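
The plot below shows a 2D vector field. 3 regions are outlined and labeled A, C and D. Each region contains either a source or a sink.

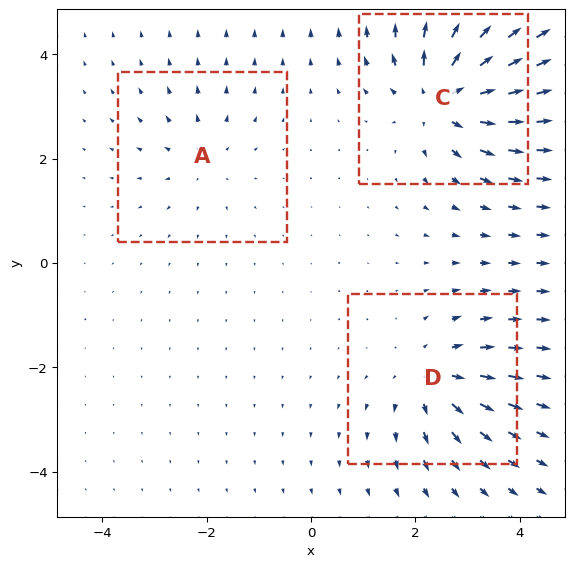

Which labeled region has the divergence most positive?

Divergence at each region's feature centre — A: about +2, C: about +6, D: about +4. Region C is most positive.

C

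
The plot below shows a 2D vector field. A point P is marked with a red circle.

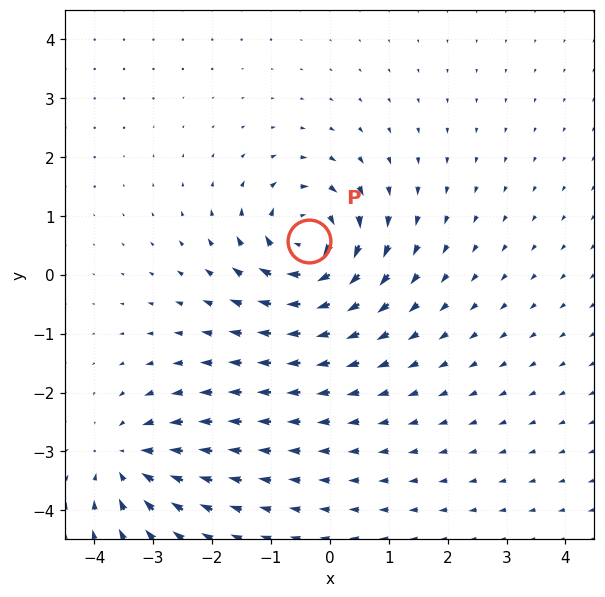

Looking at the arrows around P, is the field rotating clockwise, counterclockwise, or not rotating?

Near P at (-0.3, 0.6) the arrows circulate clockwise. The curl (z-component) there is about -5; negative curl means clockwise rotation.

clockwise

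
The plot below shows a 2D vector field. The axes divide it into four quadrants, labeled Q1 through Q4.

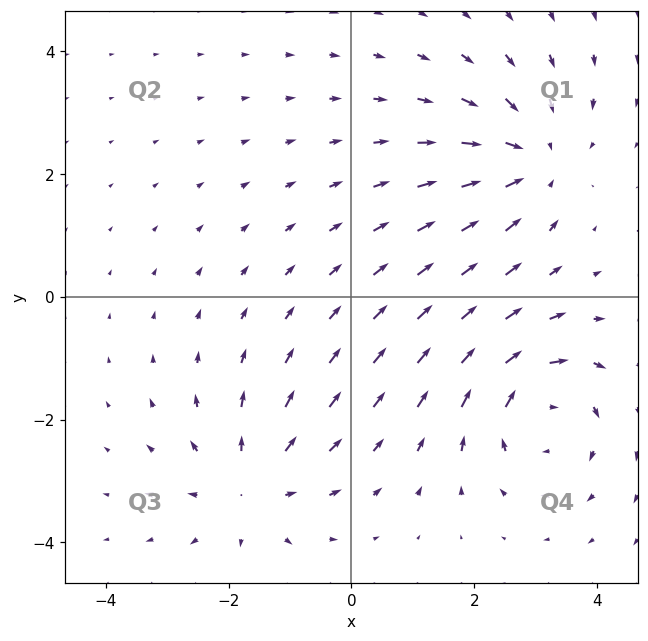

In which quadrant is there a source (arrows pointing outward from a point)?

Q3

The source sits at approximately (-1.7, -3.1), which lies in quadrant Q3. The divergence there is about +4, positive as expected for a source.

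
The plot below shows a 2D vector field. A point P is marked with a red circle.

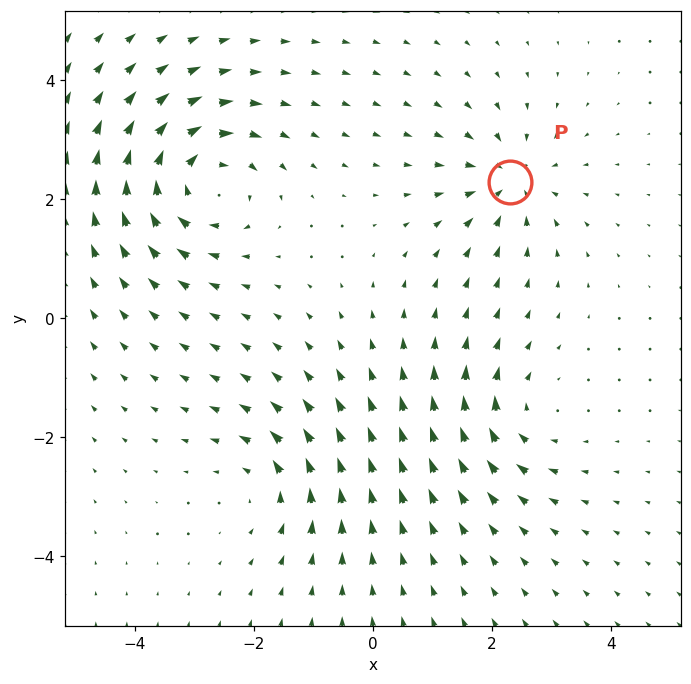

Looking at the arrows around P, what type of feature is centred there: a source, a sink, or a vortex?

sink

At P (2.3, 2.3) the arrows converge inward. Divergence about -4, curl ≈0 — negative divergence with near-zero curl is a sink.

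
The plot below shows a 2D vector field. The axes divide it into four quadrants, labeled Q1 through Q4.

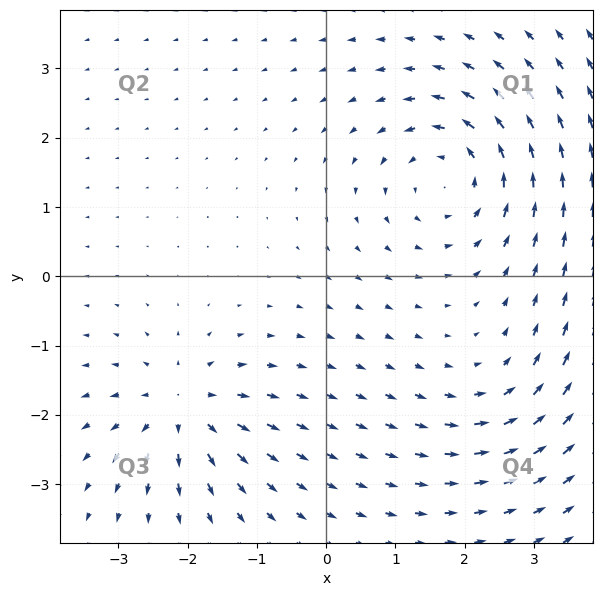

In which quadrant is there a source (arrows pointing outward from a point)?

Q3

The source sits at approximately (-2.1, -1.9), which lies in quadrant Q3. The divergence there is about +4, positive as expected for a source.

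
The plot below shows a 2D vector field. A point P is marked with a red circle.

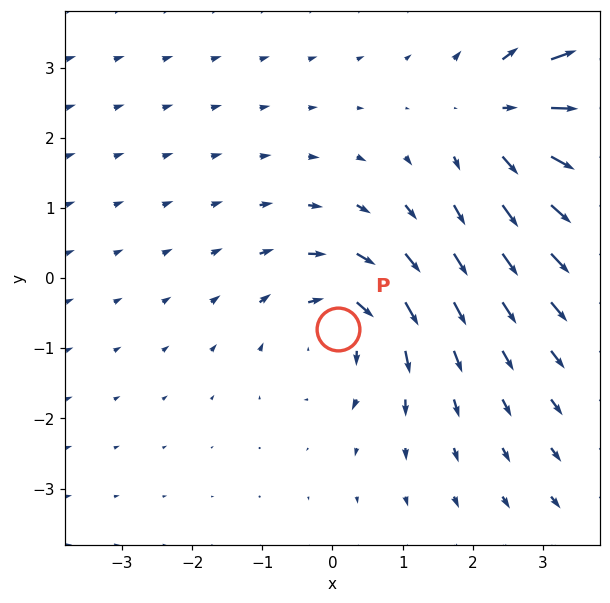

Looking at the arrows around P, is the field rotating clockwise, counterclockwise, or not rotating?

clockwise

Near P at (0.1, -0.7) the arrows circulate clockwise. The curl (z-component) there is about -3; negative curl means clockwise rotation.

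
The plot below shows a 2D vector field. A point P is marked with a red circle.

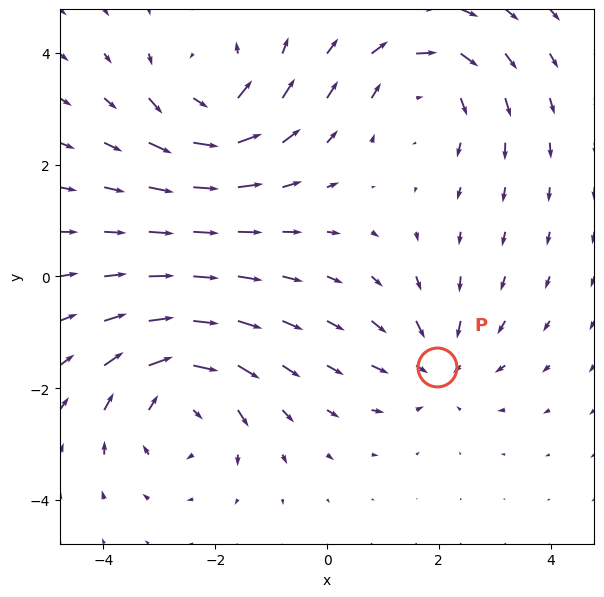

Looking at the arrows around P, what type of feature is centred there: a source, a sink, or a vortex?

sink

At P (2.0, -1.6) the arrows converge inward. Divergence about -3, curl ≈0 — negative divergence with near-zero curl is a sink.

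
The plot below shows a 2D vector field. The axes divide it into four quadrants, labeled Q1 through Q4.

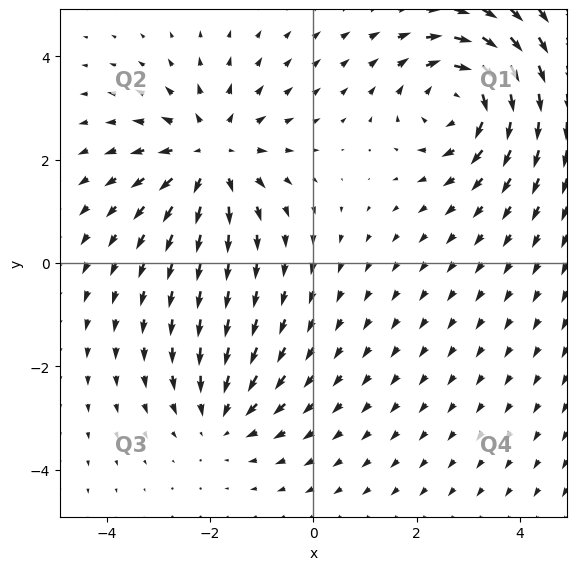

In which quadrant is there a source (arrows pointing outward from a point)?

The source sits at approximately (-2.0, 2.1), which lies in quadrant Q2. The divergence there is about +4, positive as expected for a source.

Q2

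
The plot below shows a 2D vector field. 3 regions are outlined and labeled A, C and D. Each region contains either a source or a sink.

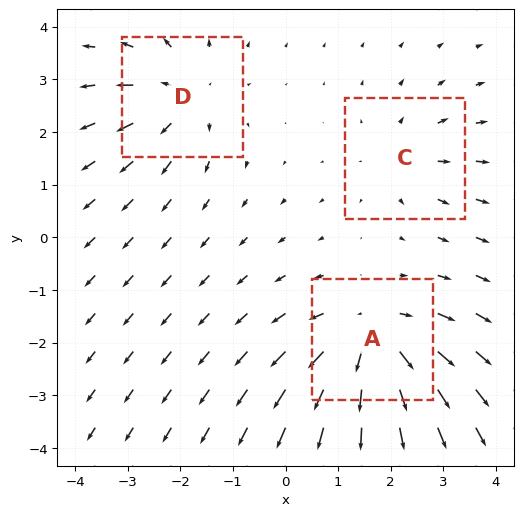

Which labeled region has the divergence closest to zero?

Divergence at each region's feature centre — A: about +5, C: about +2, D: about +3. Region C is closest to zero.

C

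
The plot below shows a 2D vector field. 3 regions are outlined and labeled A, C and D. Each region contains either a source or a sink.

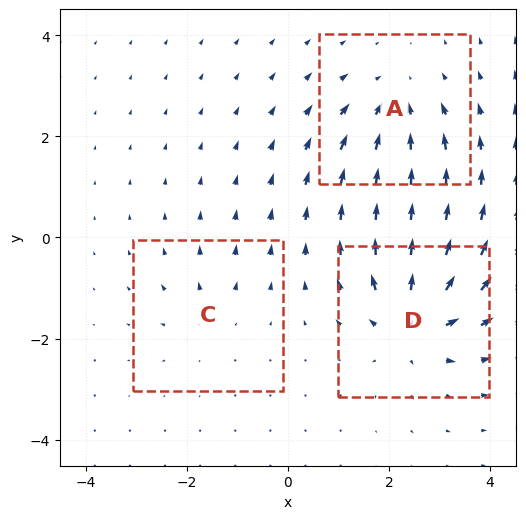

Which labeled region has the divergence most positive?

D

Divergence at each region's feature centre — A: about -4, C: about +2, D: about +5. Region D is most positive.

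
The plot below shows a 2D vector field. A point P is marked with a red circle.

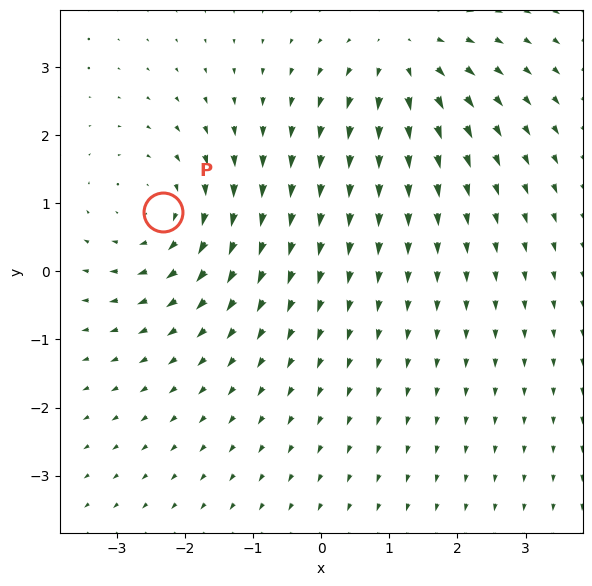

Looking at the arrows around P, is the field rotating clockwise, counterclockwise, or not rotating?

clockwise

Near P at (-2.3, 0.9) the arrows circulate clockwise. The curl (z-component) there is about -4; negative curl means clockwise rotation.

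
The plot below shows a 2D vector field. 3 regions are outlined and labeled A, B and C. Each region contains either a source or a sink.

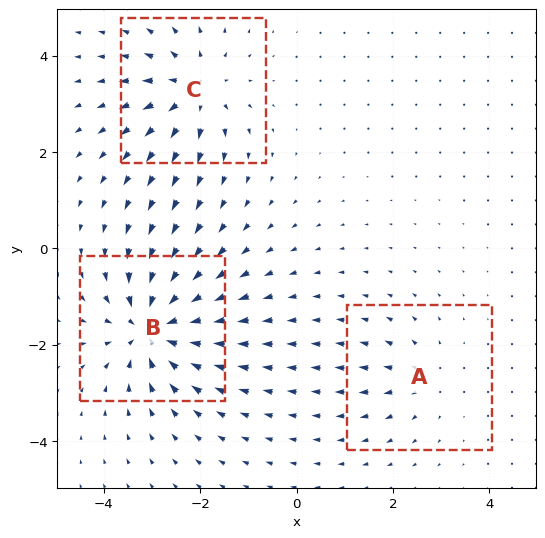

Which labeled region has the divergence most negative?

B

Divergence at each region's feature centre — A: about +2, B: about -6, C: about +4. Region B is most negative.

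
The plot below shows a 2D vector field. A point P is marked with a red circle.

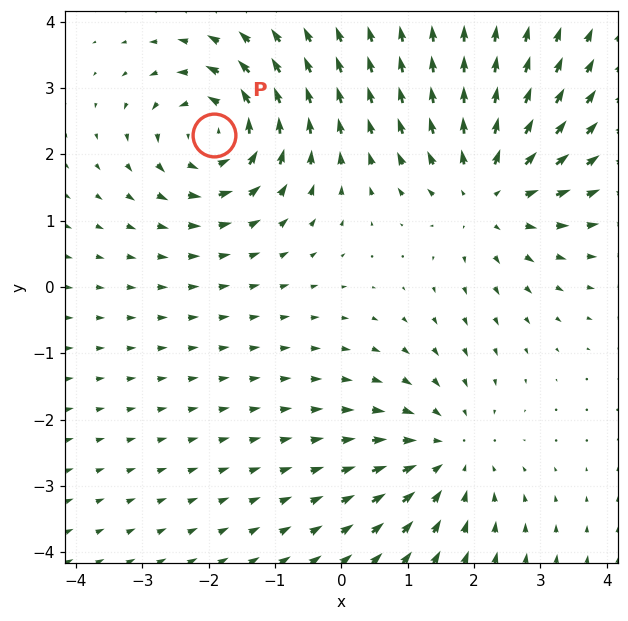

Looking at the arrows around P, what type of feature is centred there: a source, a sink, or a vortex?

vortex

At P (-1.9, 2.3) the arrows circulate counterclockwise. Divergence ≈0, curl about +5 — near-zero divergence with nonzero curl is a vortex.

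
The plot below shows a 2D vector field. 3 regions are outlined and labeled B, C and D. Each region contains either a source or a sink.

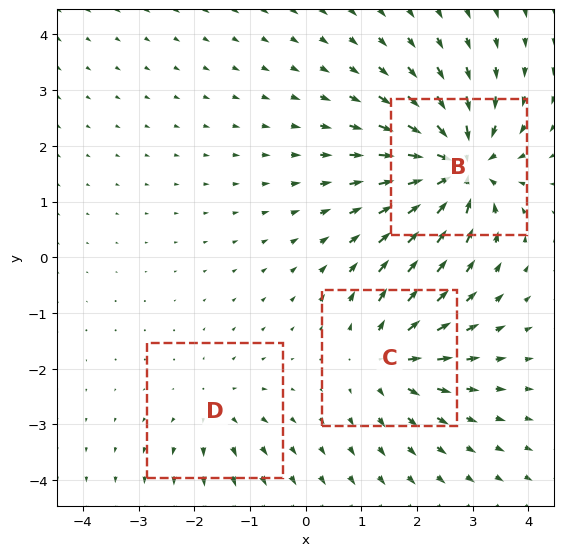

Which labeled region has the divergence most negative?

Divergence at each region's feature centre — B: about -7, C: about +4, D: about +3. Region B is most negative.

B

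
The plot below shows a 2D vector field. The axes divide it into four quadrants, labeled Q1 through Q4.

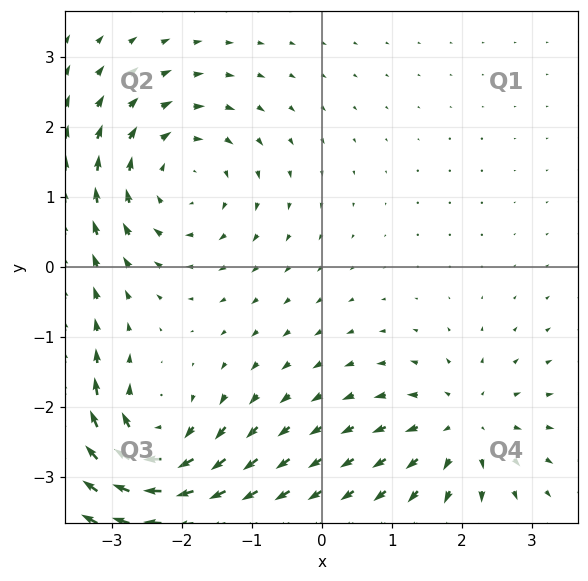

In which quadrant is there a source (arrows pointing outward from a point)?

Q4

The source sits at approximately (2.0, -2.3), which lies in quadrant Q4. The divergence there is about +4, positive as expected for a source.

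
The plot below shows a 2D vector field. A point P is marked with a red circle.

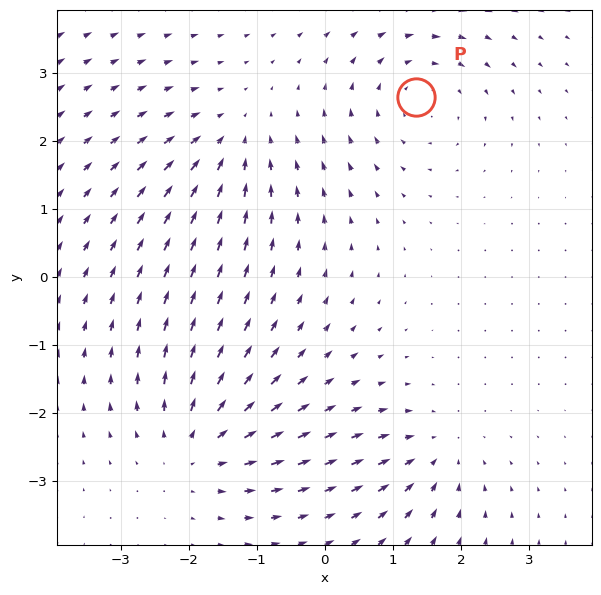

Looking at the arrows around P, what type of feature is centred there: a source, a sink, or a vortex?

At P (1.3, 2.6) the arrows circulate clockwise. Divergence ≈0, curl about -3 — near-zero divergence with nonzero curl is a vortex.

vortex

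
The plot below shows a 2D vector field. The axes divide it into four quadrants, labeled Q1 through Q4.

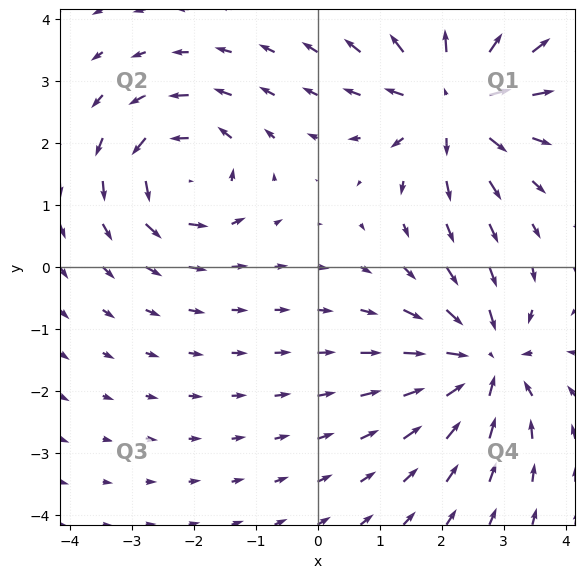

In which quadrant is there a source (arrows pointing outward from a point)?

The source sits at approximately (2.2, 2.7), which lies in quadrant Q1. The divergence there is about +5, positive as expected for a source.

Q1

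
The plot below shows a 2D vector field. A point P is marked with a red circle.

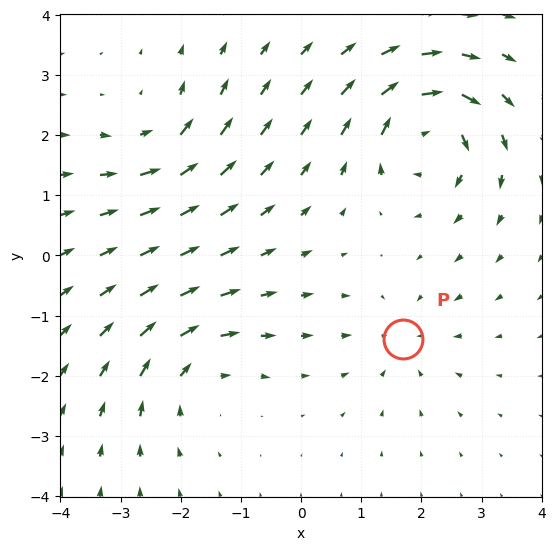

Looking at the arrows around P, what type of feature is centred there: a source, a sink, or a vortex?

At P (1.7, -1.4) the arrows converge inward. Divergence about -3, curl ≈0 — negative divergence with near-zero curl is a sink.

sink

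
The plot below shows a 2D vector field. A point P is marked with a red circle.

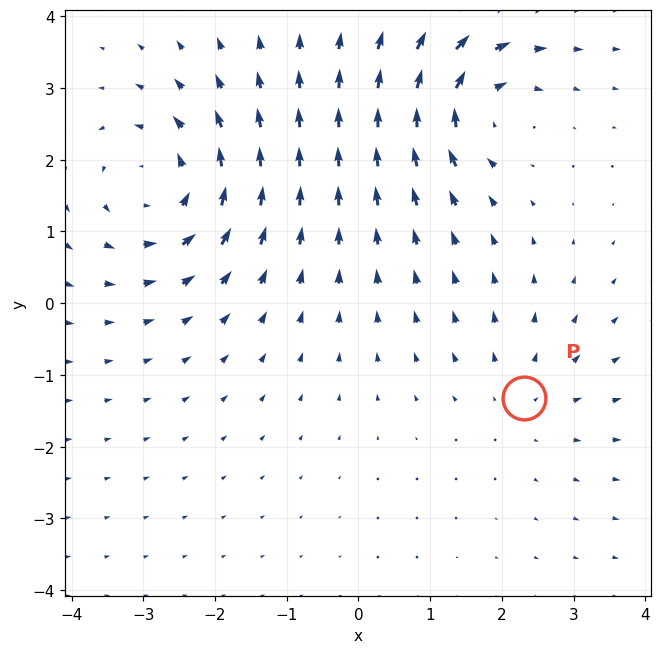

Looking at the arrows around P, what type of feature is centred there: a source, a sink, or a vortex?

At P (2.3, -1.3) the arrows spread outward. Divergence about +2, curl ≈0 — positive divergence with near-zero curl is a source.

source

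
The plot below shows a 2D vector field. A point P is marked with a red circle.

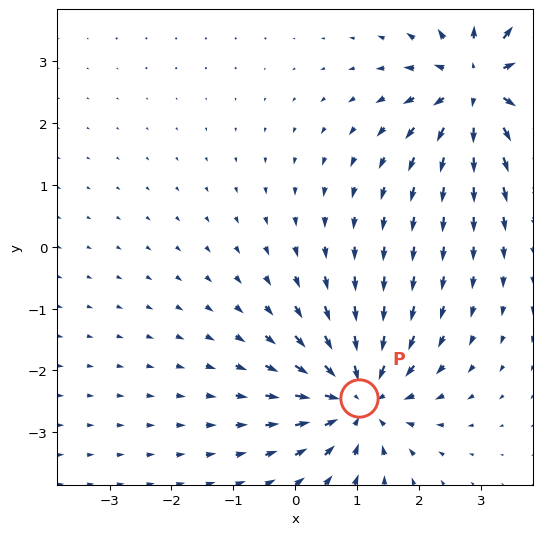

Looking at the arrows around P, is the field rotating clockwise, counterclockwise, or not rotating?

Near P at (1.0, -2.4) the arrows show no circulation. The curl there is ≈0.

not rotating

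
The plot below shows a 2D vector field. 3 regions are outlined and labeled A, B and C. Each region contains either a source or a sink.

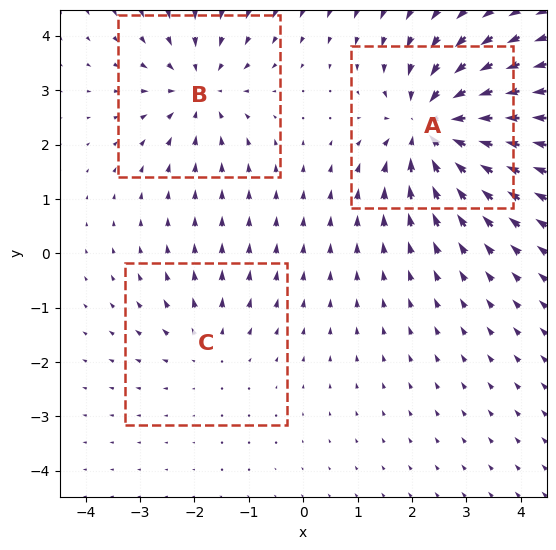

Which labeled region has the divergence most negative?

Divergence at each region's feature centre — A: about -5, B: about -3, C: about +2. Region A is most negative.

A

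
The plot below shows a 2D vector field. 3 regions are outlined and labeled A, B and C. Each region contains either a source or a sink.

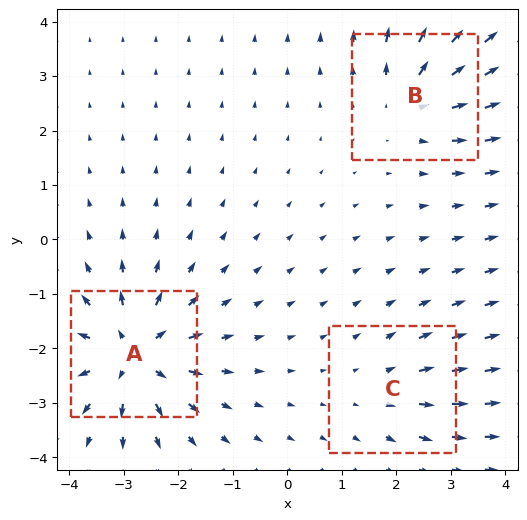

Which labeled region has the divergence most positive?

Divergence at each region's feature centre — A: about +5, B: about +4, C: about +2. Region A is most positive.

A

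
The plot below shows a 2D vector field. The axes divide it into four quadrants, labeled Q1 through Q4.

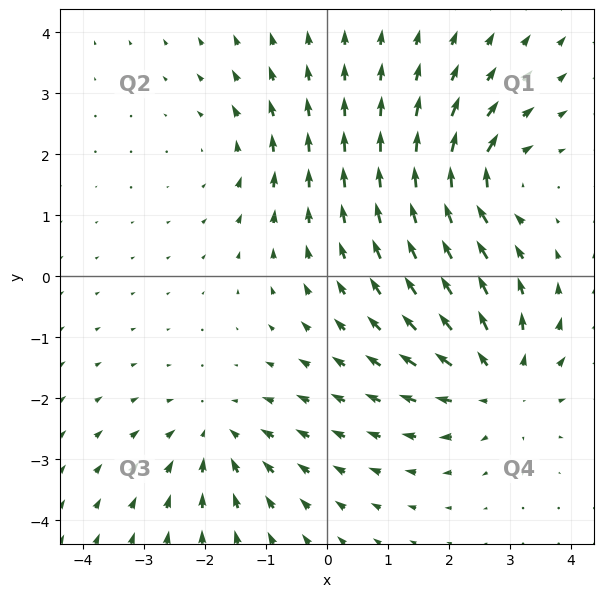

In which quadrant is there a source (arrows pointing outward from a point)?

The source sits at approximately (2.8, -1.7), which lies in quadrant Q4. The divergence there is about +5, positive as expected for a source.

Q4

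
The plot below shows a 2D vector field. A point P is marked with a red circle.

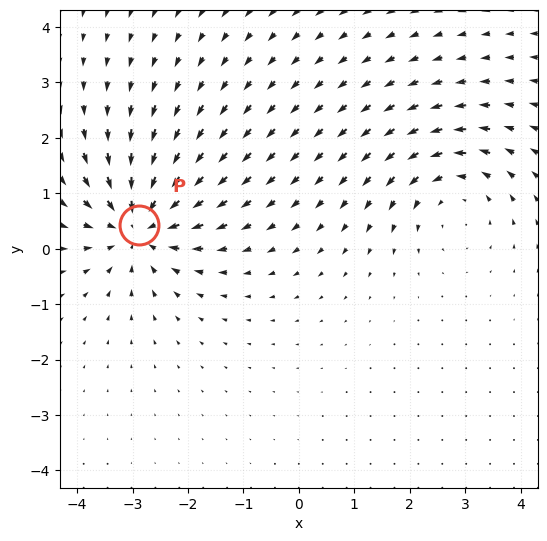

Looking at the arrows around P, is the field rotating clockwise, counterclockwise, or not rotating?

not rotating

Near P at (-2.9, 0.4) the arrows show no circulation. The curl there is ≈0.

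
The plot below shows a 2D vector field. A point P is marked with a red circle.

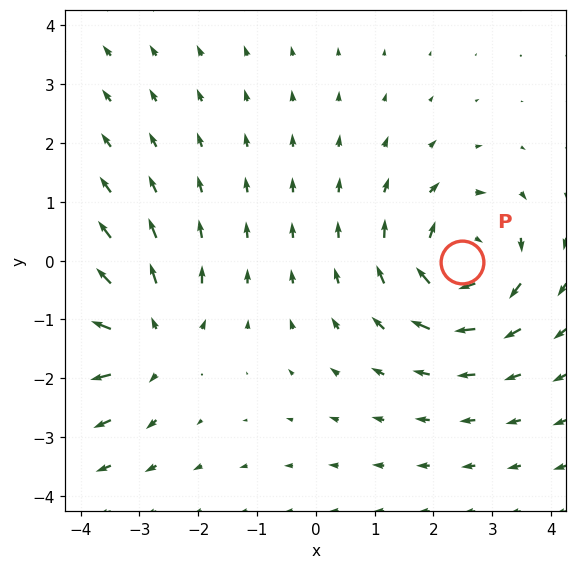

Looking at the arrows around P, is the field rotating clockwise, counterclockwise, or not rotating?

clockwise

Near P at (2.5, -0.0) the arrows circulate clockwise. The curl (z-component) there is about -4; negative curl means clockwise rotation.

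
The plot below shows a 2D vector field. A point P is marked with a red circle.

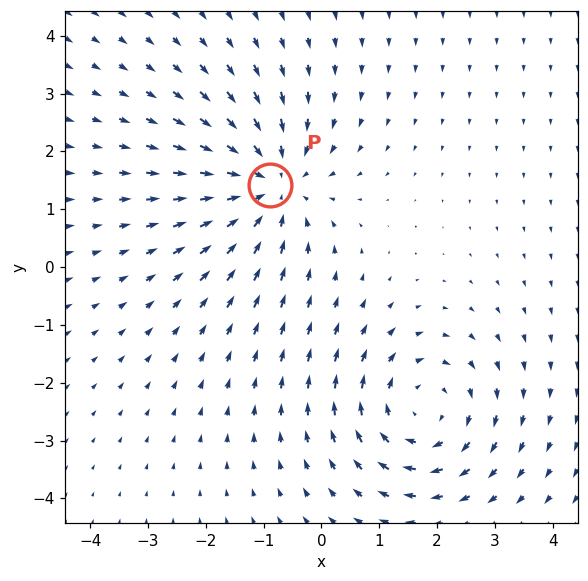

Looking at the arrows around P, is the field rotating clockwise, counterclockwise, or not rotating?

not rotating

Near P at (-0.9, 1.4) the arrows show no circulation. The curl there is ≈0.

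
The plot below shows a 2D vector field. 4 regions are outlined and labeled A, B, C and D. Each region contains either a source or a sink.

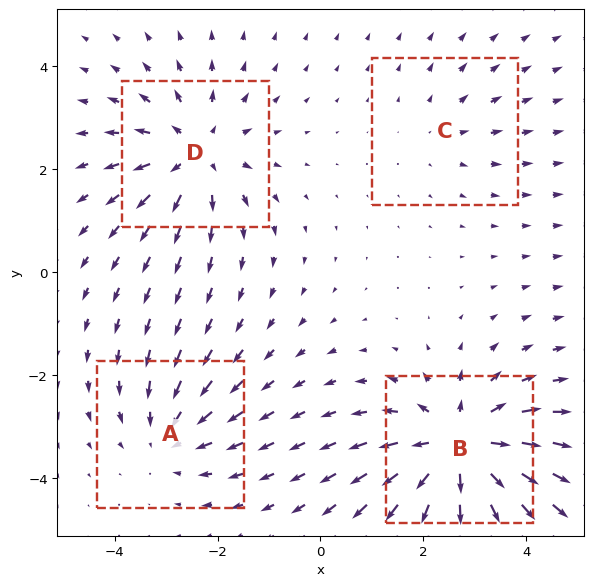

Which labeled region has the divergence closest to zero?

C

Divergence at each region's feature centre — A: about -3, B: about +6, C: about +2, D: about +5. Region C is closest to zero.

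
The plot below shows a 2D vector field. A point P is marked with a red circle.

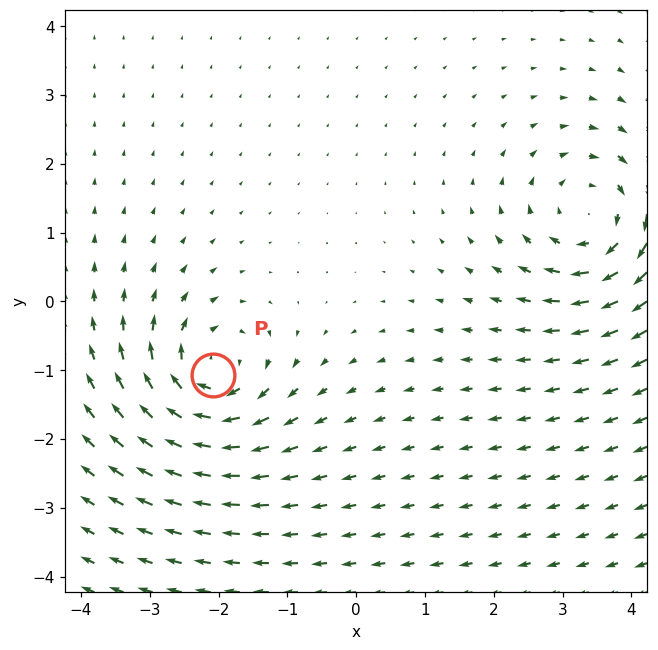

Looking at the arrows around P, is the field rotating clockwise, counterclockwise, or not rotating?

Near P at (-2.1, -1.1) the arrows circulate clockwise. The curl (z-component) there is about -6; negative curl means clockwise rotation.

clockwise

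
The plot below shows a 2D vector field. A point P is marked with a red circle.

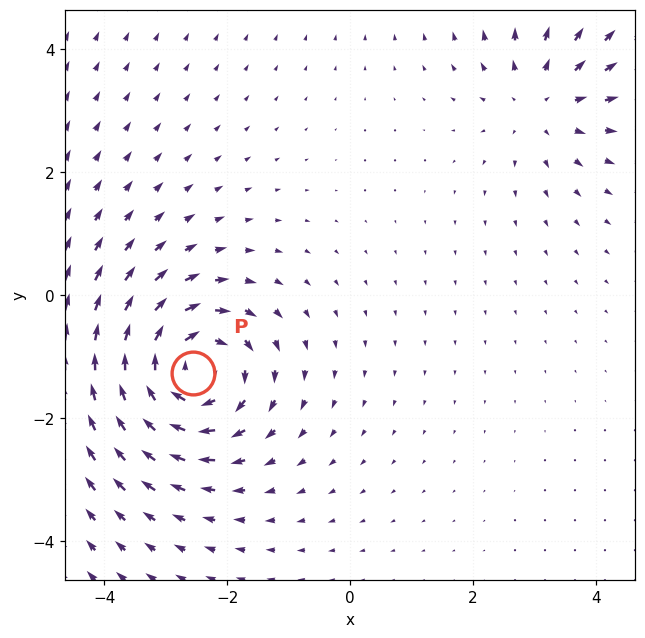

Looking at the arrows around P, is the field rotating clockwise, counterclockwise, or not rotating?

Near P at (-2.6, -1.3) the arrows circulate clockwise. The curl (z-component) there is about -5; negative curl means clockwise rotation.

clockwise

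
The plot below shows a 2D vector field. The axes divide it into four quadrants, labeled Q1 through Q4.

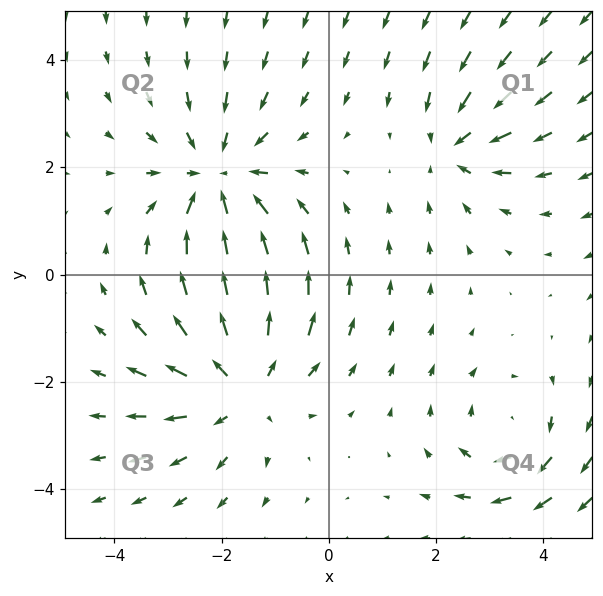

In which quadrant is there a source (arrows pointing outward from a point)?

Q3

The source sits at approximately (-1.6, -2.0), which lies in quadrant Q3. The divergence there is about +4, positive as expected for a source.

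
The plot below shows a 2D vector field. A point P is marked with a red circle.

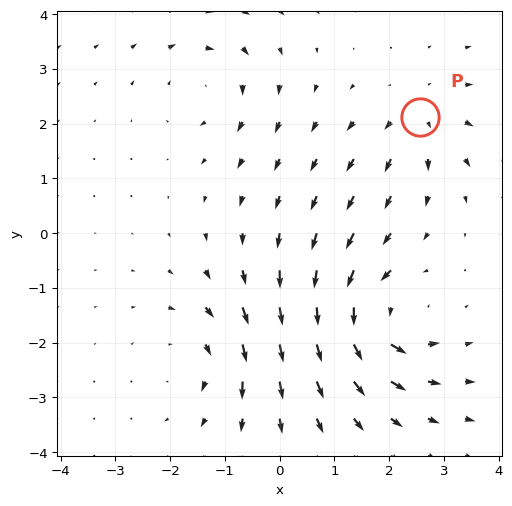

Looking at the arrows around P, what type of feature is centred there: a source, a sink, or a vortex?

source

At P (2.6, 2.1) the arrows spread outward. Divergence about +3, curl ≈0 — positive divergence with near-zero curl is a source.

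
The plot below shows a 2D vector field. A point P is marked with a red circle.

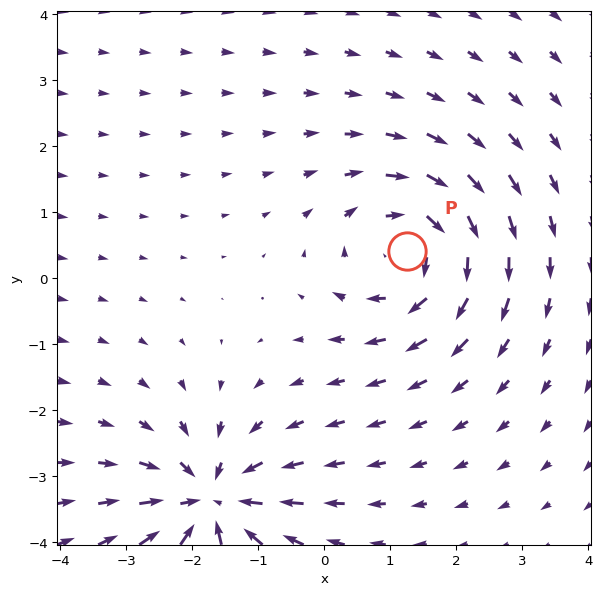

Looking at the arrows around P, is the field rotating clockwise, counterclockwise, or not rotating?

clockwise

Near P at (1.3, 0.4) the arrows circulate clockwise. The curl (z-component) there is about -4; negative curl means clockwise rotation.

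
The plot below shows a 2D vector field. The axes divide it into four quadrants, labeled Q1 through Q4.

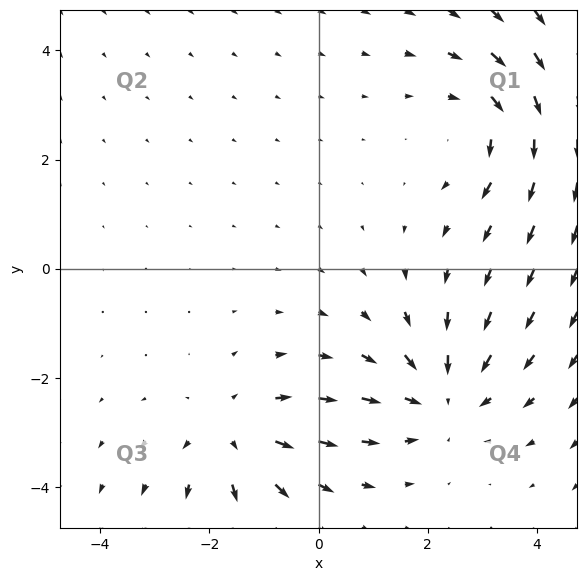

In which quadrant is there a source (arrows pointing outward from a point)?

The source sits at approximately (-1.6, -3.0), which lies in quadrant Q3. The divergence there is about +3, positive as expected for a source.

Q3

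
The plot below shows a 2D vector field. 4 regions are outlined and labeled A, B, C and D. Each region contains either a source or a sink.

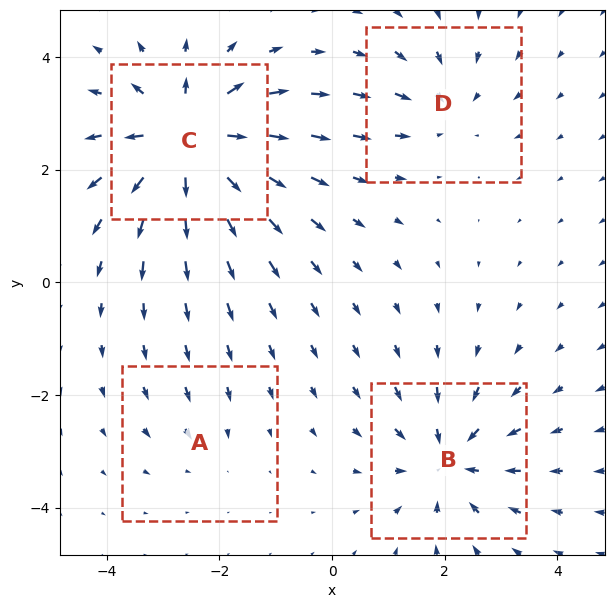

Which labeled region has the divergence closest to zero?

A

Divergence at each region's feature centre — A: about -2, B: about -5, C: about +8, D: about -4. Region A is closest to zero.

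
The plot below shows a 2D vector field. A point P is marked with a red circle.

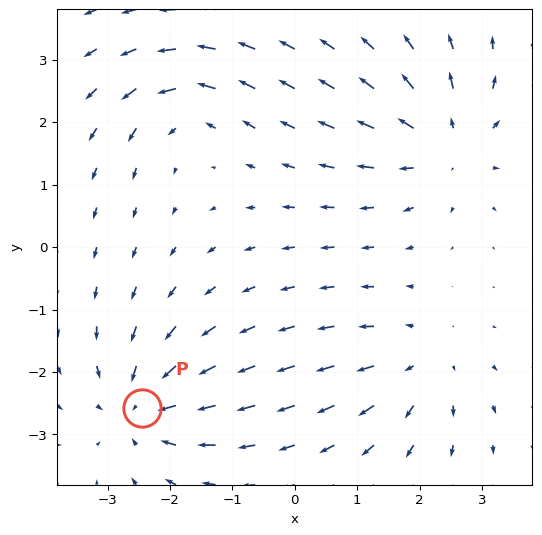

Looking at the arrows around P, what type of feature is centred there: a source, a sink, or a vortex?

At P (-2.5, -2.6) the arrows converge inward. Divergence about -5, curl ≈0 — negative divergence with near-zero curl is a sink.

sink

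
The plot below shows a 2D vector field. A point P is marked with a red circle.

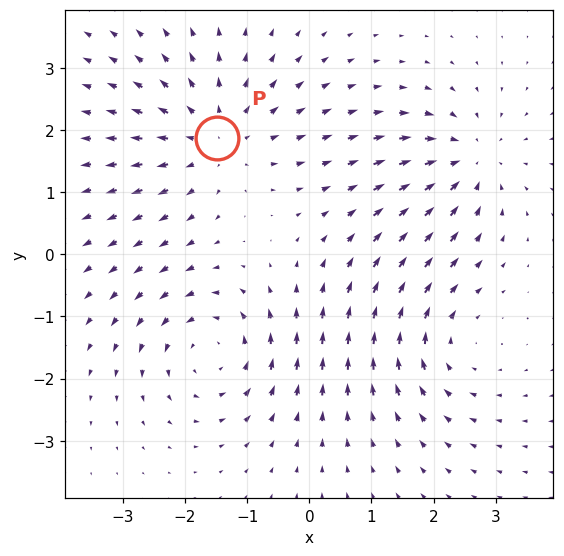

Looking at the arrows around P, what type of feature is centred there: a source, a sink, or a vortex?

At P (-1.5, 1.9) the arrows spread outward. Divergence about +4, curl ≈0 — positive divergence with near-zero curl is a source.

source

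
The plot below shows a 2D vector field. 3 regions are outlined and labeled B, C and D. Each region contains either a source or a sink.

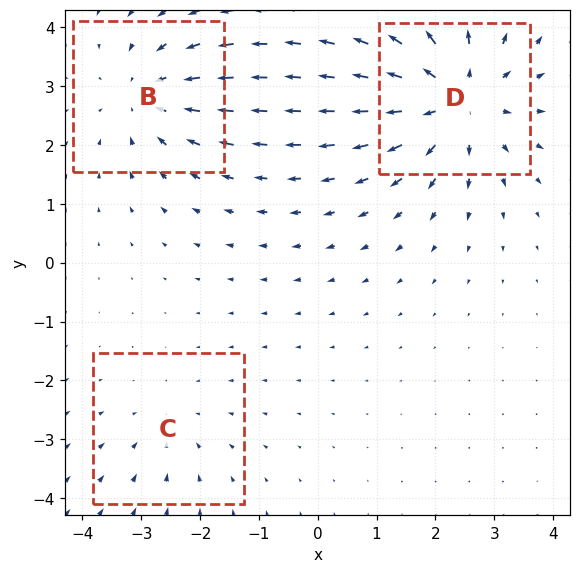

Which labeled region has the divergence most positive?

D

Divergence at each region's feature centre — B: about -3, C: about -2, D: about +5. Region D is most positive.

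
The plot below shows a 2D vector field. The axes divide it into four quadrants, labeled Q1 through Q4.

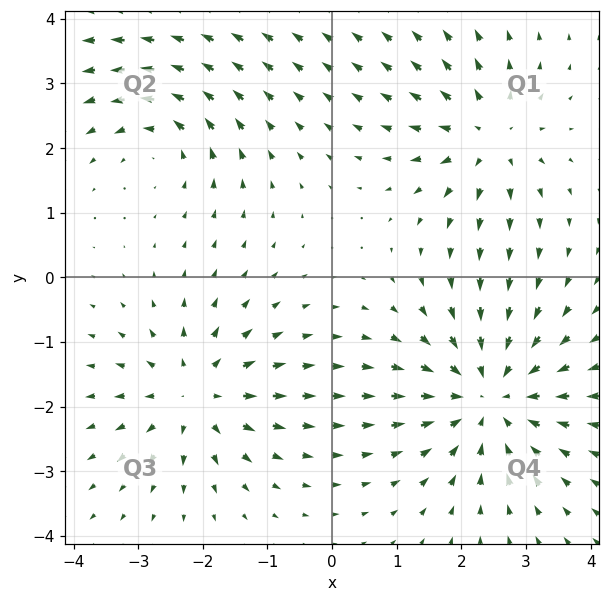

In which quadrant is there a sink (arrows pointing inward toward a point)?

Q4

The sink sits at approximately (2.4, -1.8), which lies in quadrant Q4. The divergence there is about -5, negative as expected for a sink.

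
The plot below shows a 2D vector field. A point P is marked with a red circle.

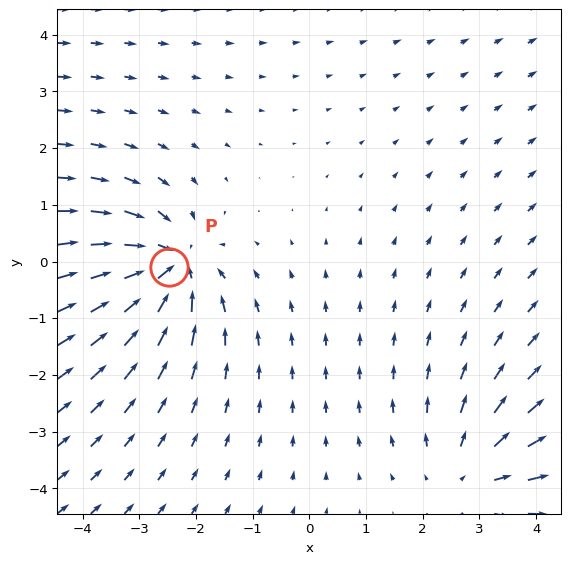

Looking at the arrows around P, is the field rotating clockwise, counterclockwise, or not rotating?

Near P at (-2.5, -0.1) the arrows show no circulation. The curl there is ≈0.

not rotating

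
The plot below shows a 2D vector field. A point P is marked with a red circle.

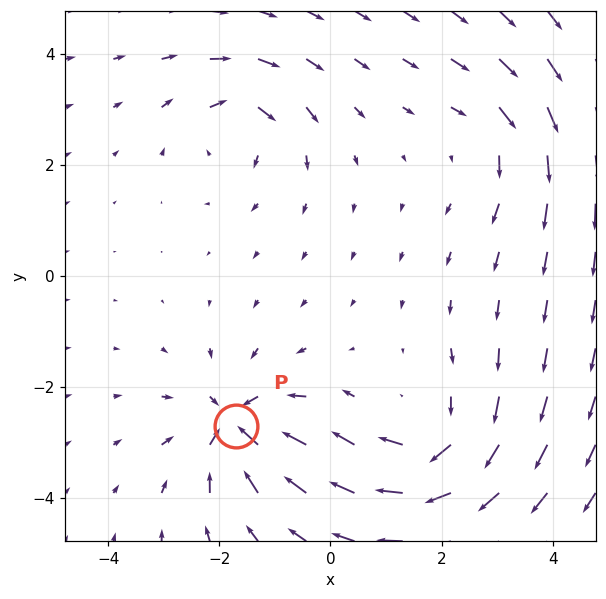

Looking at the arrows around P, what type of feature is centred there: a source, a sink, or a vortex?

sink

At P (-1.7, -2.7) the arrows converge inward. Divergence about -6, curl ≈0 — negative divergence with near-zero curl is a sink.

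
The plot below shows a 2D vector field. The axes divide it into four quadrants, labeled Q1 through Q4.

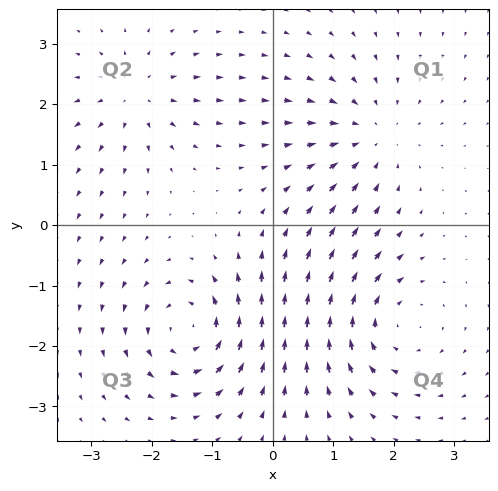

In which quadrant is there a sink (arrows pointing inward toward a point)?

The sink sits at approximately (1.6, 1.5), which lies in quadrant Q1. The divergence there is about -3, negative as expected for a sink.

Q1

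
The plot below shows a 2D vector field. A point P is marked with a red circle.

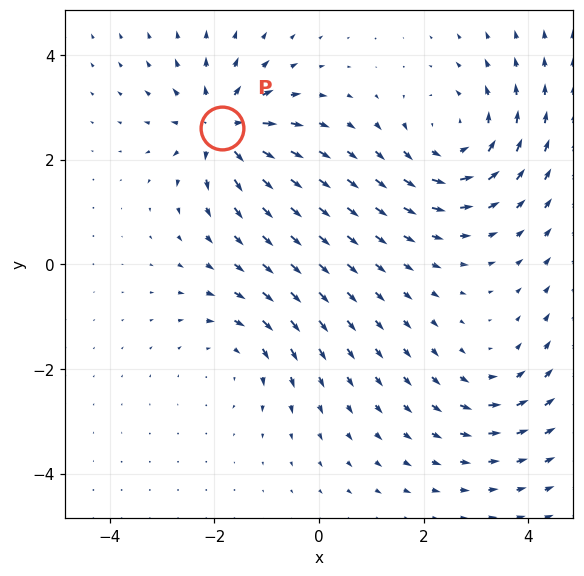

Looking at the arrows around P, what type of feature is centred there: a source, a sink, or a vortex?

source

At P (-1.9, 2.6) the arrows spread outward. Divergence about +5, curl ≈0 — positive divergence with near-zero curl is a source.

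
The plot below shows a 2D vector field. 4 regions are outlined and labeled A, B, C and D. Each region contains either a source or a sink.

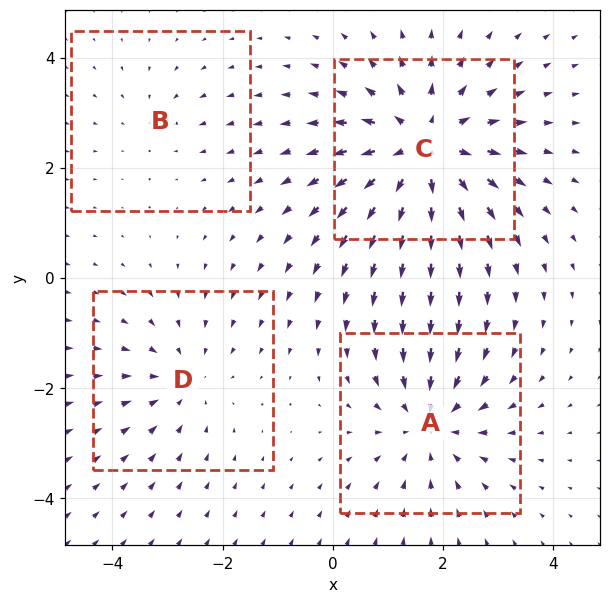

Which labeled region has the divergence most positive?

C

Divergence at each region's feature centre — A: about -4, B: about -2, C: about +6, D: about -3. Region C is most positive.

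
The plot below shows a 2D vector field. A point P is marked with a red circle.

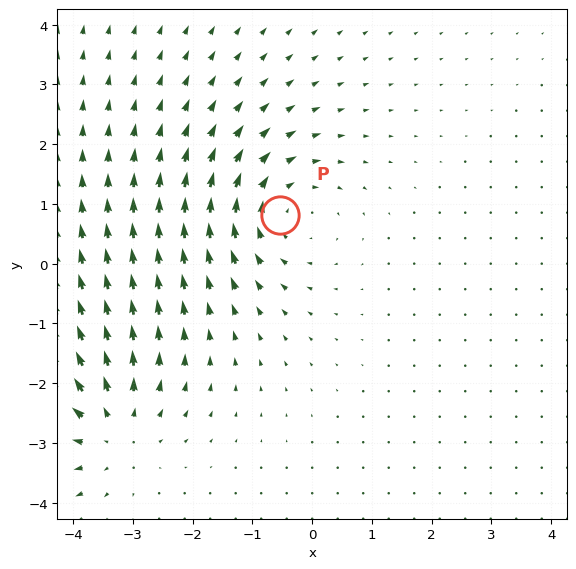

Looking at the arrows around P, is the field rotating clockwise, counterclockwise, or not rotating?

clockwise

Near P at (-0.5, 0.8) the arrows circulate clockwise. The curl (z-component) there is about -3; negative curl means clockwise rotation.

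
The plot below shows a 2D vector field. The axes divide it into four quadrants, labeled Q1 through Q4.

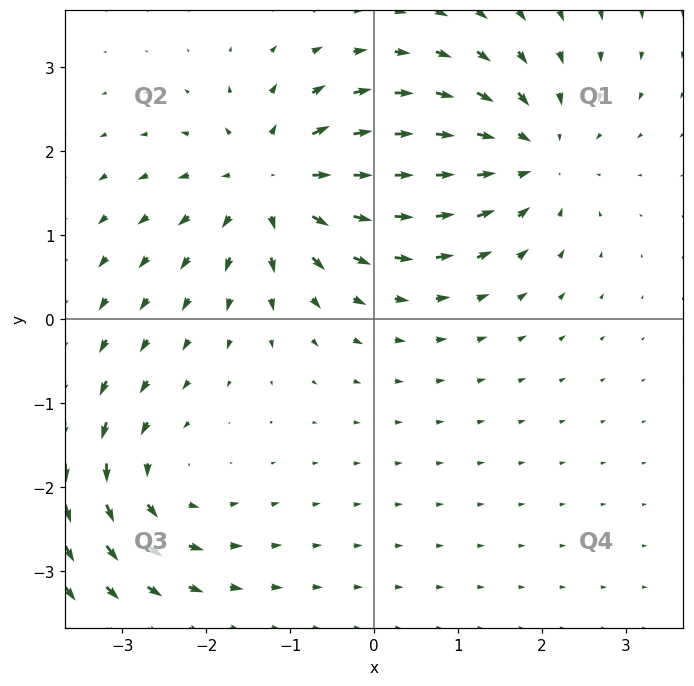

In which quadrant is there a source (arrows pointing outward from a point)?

Q2

The source sits at approximately (-1.2, 1.6), which lies in quadrant Q2. The divergence there is about +6, positive as expected for a source.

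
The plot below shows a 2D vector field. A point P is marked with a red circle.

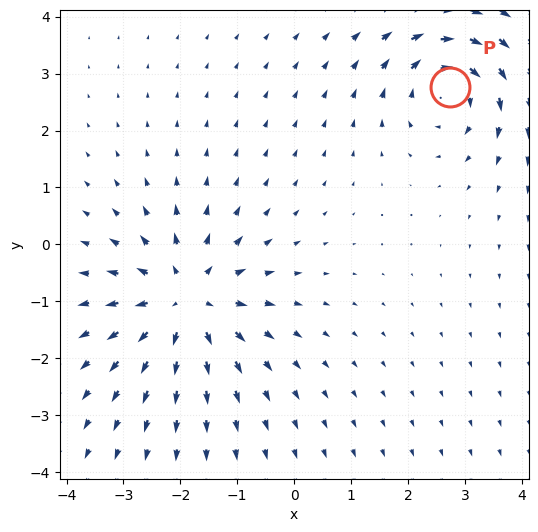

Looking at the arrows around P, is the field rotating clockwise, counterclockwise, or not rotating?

clockwise

Near P at (2.7, 2.8) the arrows circulate clockwise. The curl (z-component) there is about -3; negative curl means clockwise rotation.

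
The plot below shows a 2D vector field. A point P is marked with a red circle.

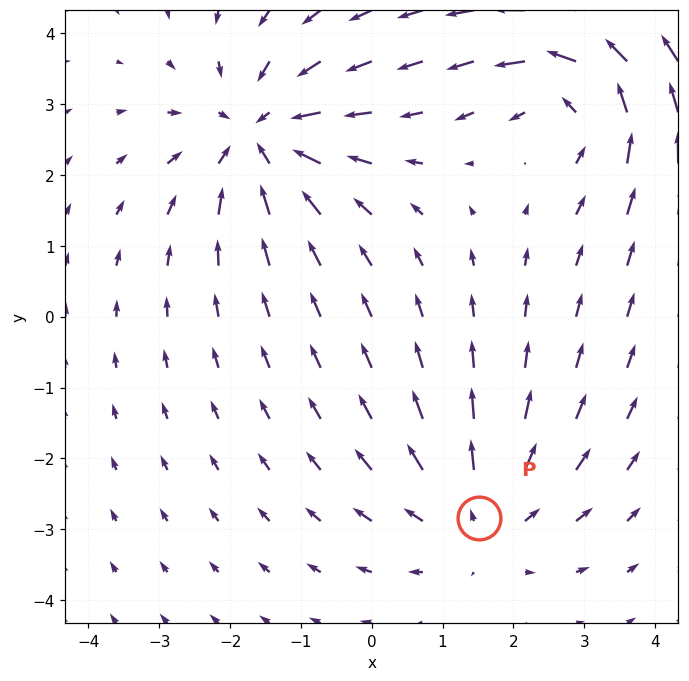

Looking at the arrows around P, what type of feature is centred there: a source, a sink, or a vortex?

source

At P (1.5, -2.8) the arrows spread outward. Divergence about +2, curl ≈0 — positive divergence with near-zero curl is a source.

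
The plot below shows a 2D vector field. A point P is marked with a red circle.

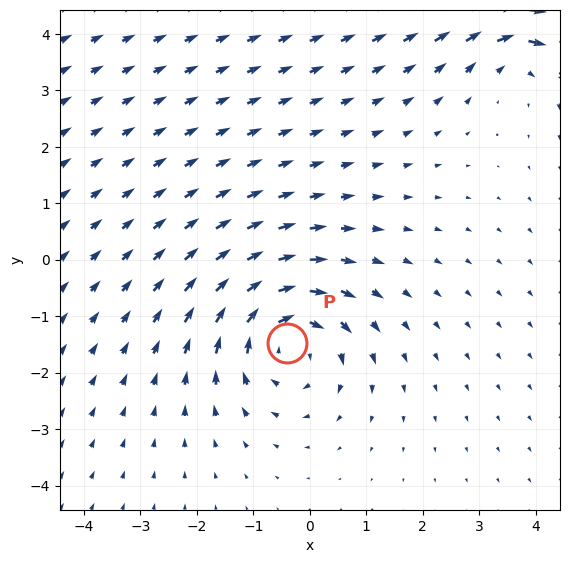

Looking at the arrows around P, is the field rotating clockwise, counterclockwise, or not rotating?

Near P at (-0.4, -1.5) the arrows circulate clockwise. The curl (z-component) there is about -4; negative curl means clockwise rotation.

clockwise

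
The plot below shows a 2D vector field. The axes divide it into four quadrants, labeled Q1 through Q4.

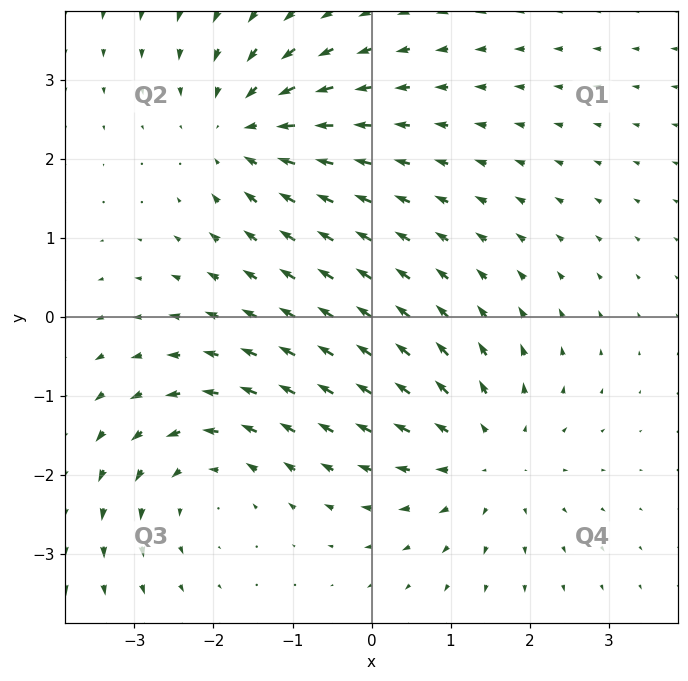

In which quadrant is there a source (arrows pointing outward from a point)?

Q4

The source sits at approximately (1.5, -1.7), which lies in quadrant Q4. The divergence there is about +4, positive as expected for a source.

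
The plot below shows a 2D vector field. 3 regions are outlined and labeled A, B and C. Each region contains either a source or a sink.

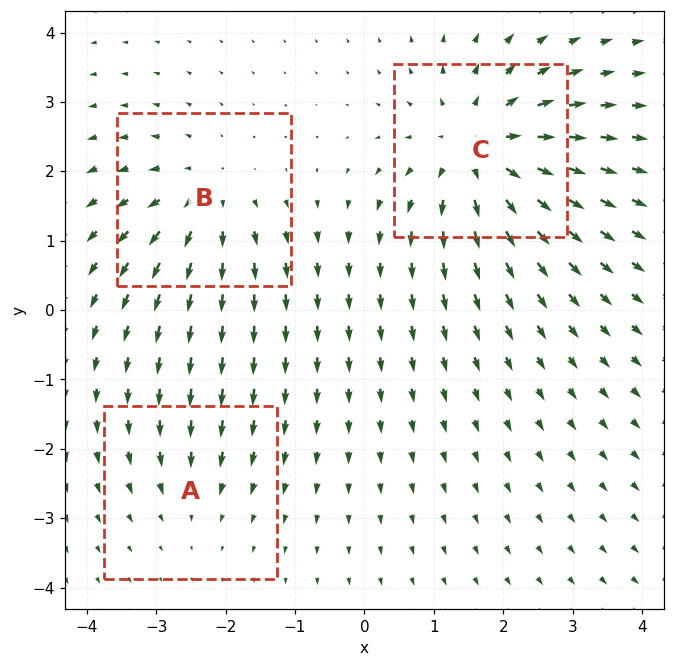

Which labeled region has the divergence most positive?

C

Divergence at each region's feature centre — A: about -2, B: about +4, C: about +5. Region C is most positive.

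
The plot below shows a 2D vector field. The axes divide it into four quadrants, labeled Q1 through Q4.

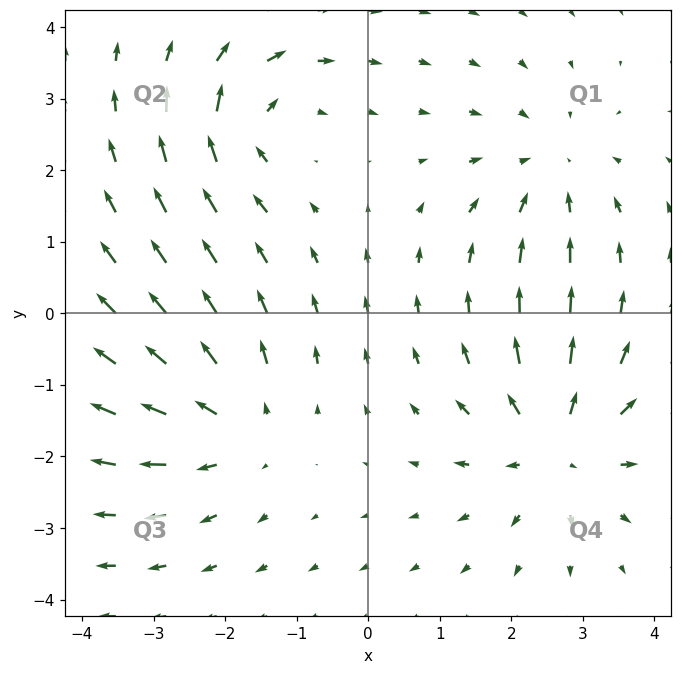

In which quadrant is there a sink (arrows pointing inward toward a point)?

Q1

The sink sits at approximately (2.5, 2.0), which lies in quadrant Q1. The divergence there is about -3, negative as expected for a sink.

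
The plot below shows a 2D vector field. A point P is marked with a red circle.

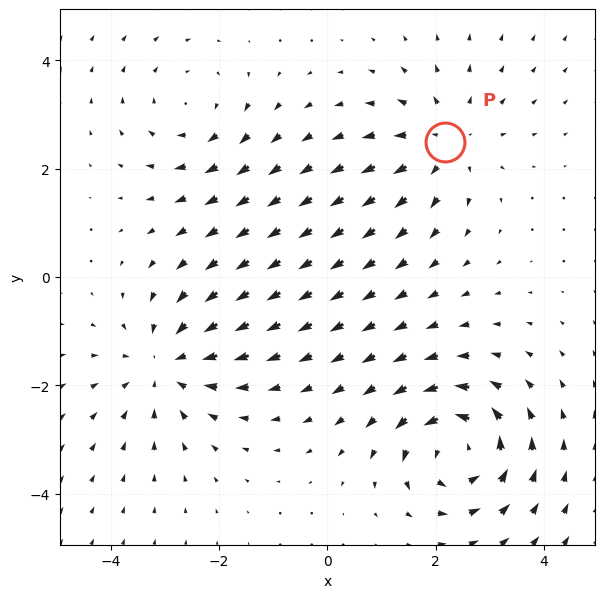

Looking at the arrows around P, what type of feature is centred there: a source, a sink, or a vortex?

source

At P (2.2, 2.5) the arrows spread outward. Divergence about +3, curl ≈0 — positive divergence with near-zero curl is a source.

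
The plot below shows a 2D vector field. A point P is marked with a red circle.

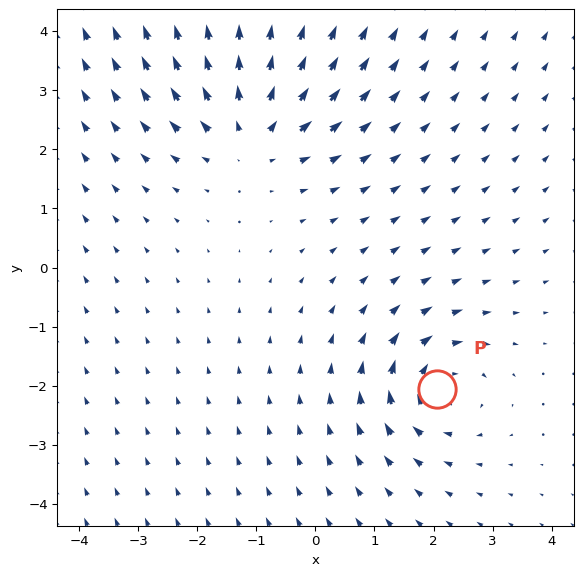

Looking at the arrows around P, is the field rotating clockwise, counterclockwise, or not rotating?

Near P at (2.1, -2.1) the arrows circulate clockwise. The curl (z-component) there is about -4; negative curl means clockwise rotation.

clockwise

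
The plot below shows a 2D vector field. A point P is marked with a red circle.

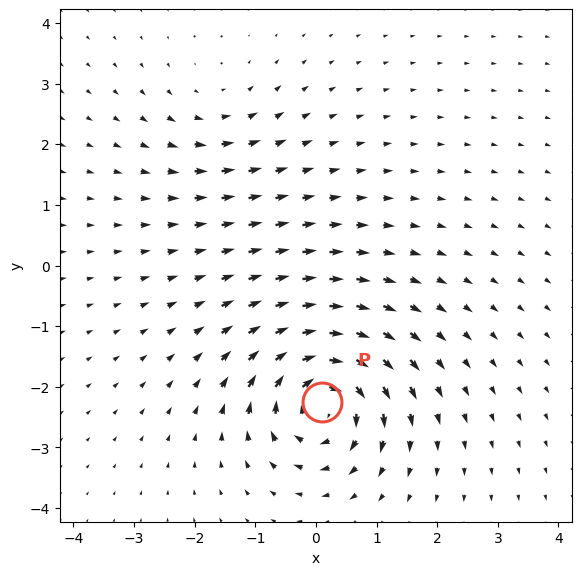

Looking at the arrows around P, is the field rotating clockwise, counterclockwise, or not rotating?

clockwise

Near P at (0.1, -2.2) the arrows circulate clockwise. The curl (z-component) there is about -7; negative curl means clockwise rotation.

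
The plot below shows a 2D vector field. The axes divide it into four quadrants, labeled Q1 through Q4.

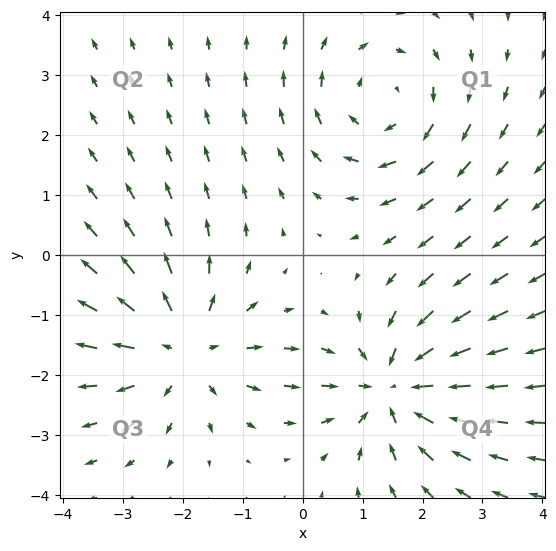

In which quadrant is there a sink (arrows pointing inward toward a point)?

The sink sits at approximately (1.5, -2.2), which lies in quadrant Q4. The divergence there is about -5, negative as expected for a sink.

Q4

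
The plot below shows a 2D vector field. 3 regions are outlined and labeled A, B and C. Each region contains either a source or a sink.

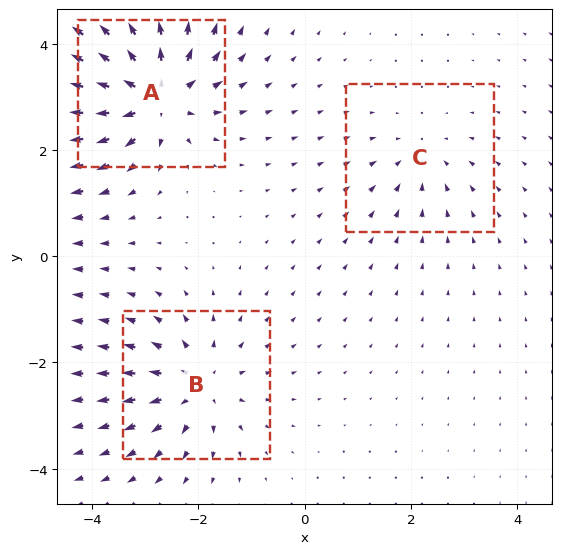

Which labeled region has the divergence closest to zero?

C

Divergence at each region's feature centre — A: about +5, B: about +3, C: about -2. Region C is closest to zero.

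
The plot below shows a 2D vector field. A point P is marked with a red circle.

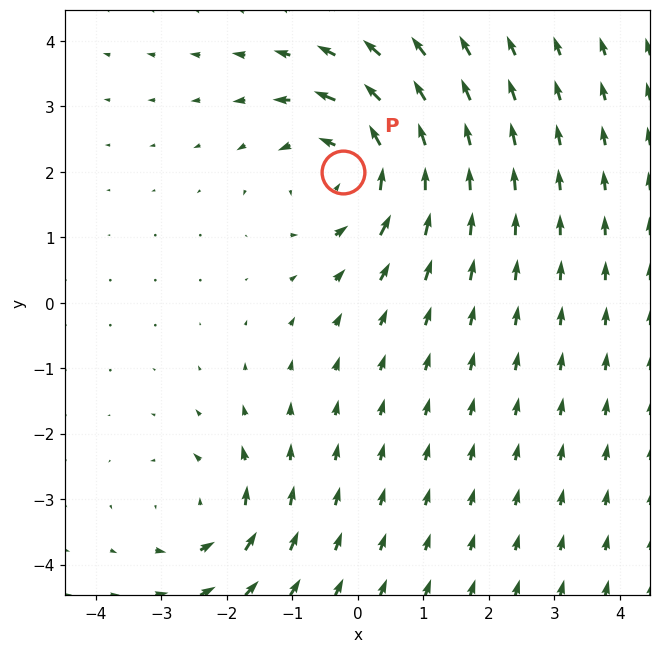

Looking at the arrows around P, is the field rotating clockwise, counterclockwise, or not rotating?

counterclockwise

Near P at (-0.2, 2.0) the arrows circulate counterclockwise. The curl (z-component) there is about +5; positive curl means counterclockwise rotation.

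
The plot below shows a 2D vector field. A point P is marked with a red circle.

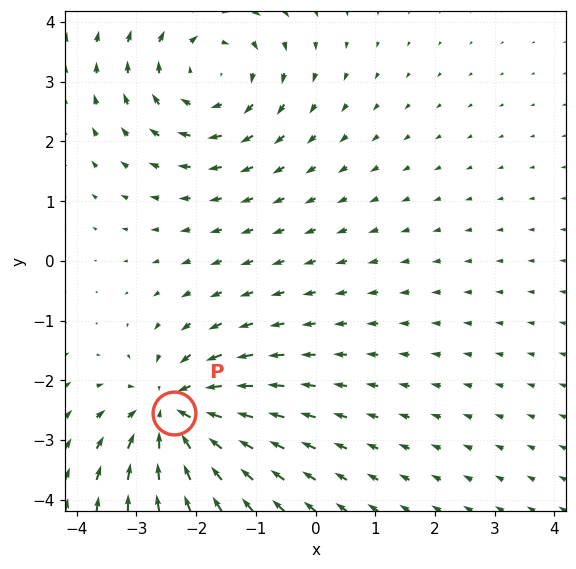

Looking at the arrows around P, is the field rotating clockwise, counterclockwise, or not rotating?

Near P at (-2.4, -2.5) the arrows show no circulation. The curl there is ≈0.

not rotating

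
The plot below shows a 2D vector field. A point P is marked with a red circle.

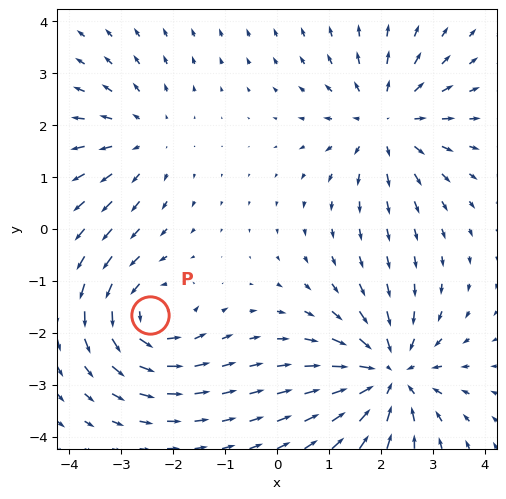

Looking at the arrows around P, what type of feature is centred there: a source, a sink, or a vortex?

At P (-2.4, -1.7) the arrows circulate counterclockwise. Divergence ≈0, curl about +5 — near-zero divergence with nonzero curl is a vortex.

vortex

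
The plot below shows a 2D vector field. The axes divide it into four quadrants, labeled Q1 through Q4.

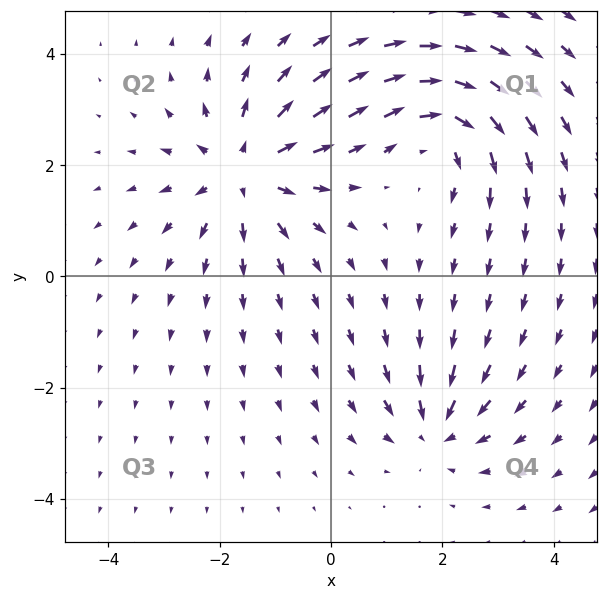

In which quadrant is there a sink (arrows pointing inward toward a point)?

The sink sits at approximately (1.9, -2.7), which lies in quadrant Q4. The divergence there is about -4, negative as expected for a sink.

Q4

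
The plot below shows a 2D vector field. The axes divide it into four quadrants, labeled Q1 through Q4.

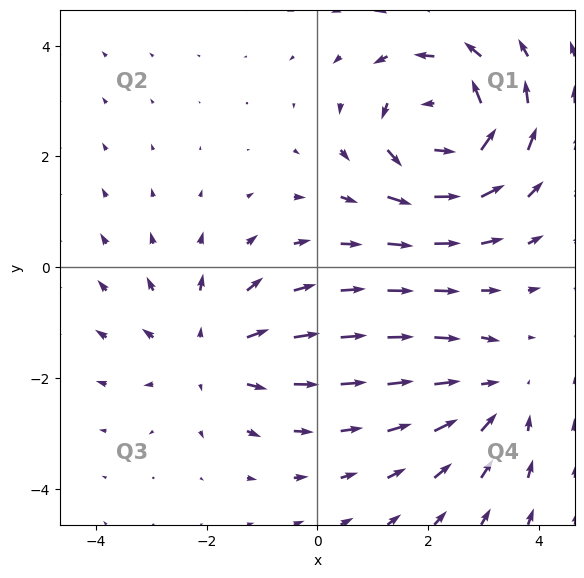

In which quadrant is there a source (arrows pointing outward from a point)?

Q3

The source sits at approximately (-1.9, -1.6), which lies in quadrant Q3. The divergence there is about +3, positive as expected for a source.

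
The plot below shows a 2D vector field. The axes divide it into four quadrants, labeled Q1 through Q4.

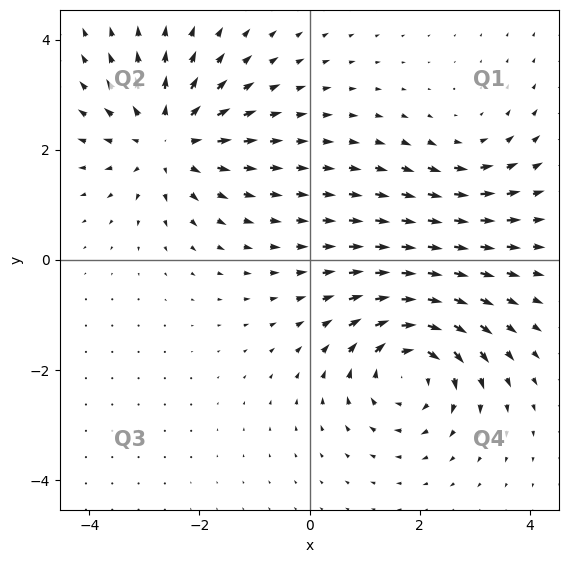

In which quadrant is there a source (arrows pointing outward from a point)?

Q2

The source sits at approximately (-2.6, 2.2), which lies in quadrant Q2. The divergence there is about +5, positive as expected for a source.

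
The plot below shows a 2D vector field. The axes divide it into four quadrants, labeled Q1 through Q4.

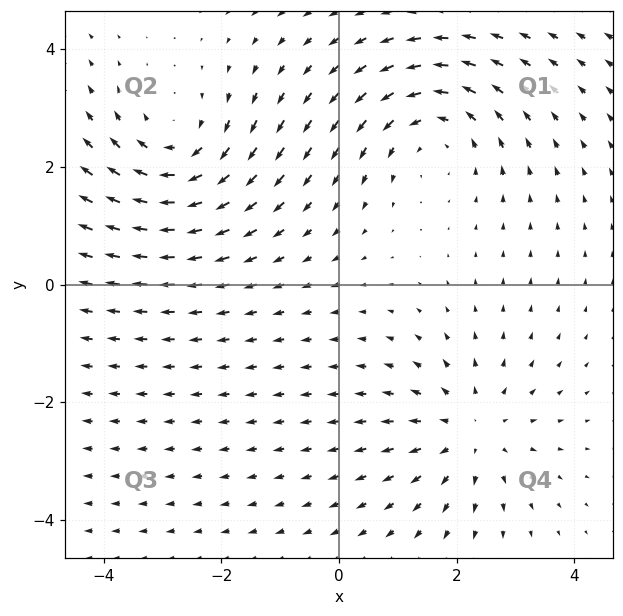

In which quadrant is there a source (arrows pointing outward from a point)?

Q4

The source sits at approximately (2.2, -2.5), which lies in quadrant Q4. The divergence there is about +3, positive as expected for a source.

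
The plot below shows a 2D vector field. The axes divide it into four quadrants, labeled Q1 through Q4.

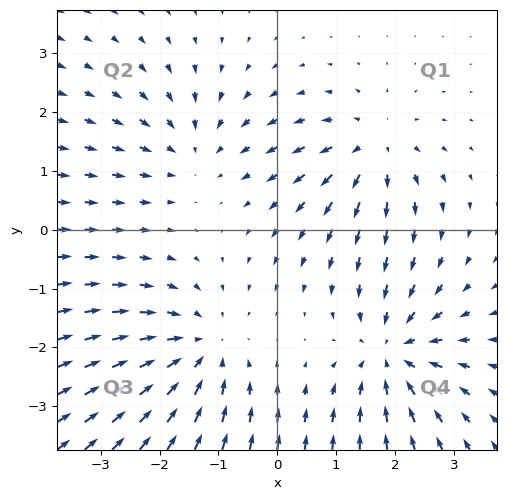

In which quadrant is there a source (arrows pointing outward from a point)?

Q1

The source sits at approximately (1.6, 1.4), which lies in quadrant Q1. The divergence there is about +4, positive as expected for a source.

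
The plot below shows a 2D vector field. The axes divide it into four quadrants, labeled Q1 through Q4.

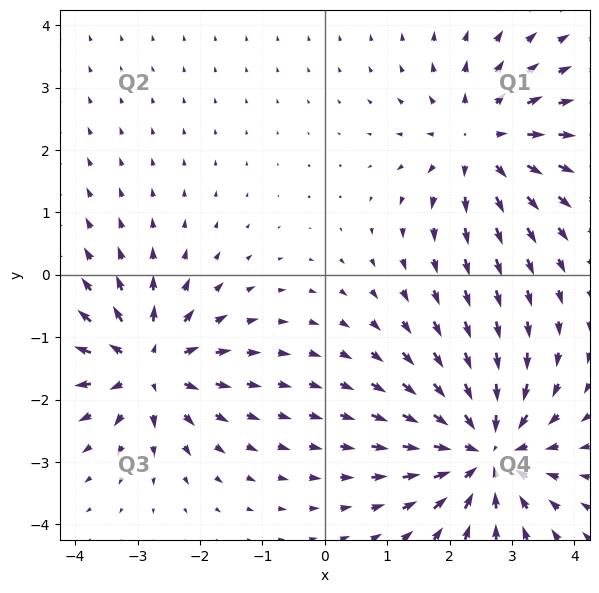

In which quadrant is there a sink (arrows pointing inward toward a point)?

Q4

The sink sits at approximately (2.6, -2.8), which lies in quadrant Q4. The divergence there is about -4, negative as expected for a sink.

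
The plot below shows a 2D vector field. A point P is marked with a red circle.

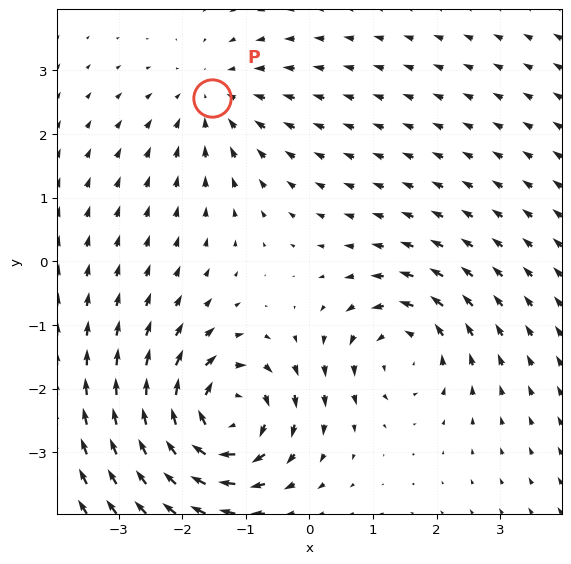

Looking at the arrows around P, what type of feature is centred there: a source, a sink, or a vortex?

At P (-1.5, 2.6) the arrows converge inward. Divergence about -2, curl ≈0 — negative divergence with near-zero curl is a sink.

sink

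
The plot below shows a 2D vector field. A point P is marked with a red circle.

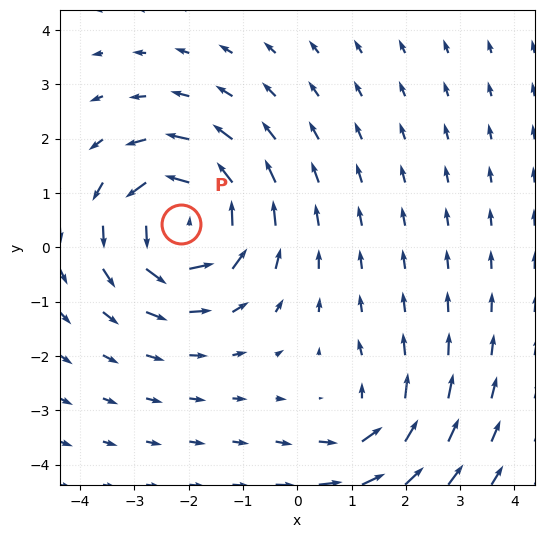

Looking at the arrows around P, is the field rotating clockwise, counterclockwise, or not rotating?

Near P at (-2.1, 0.4) the arrows circulate counterclockwise. The curl (z-component) there is about +5; positive curl means counterclockwise rotation.

counterclockwise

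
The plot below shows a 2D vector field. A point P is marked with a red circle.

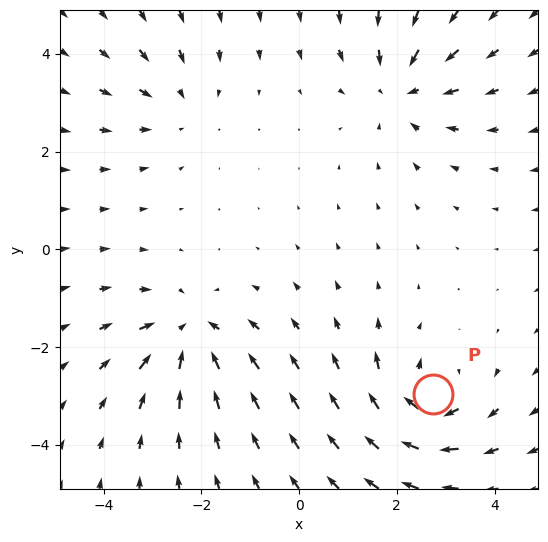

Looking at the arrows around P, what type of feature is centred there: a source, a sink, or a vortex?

At P (2.7, -3.0) the arrows circulate clockwise. Divergence ≈0, curl about -6 — near-zero divergence with nonzero curl is a vortex.

vortex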